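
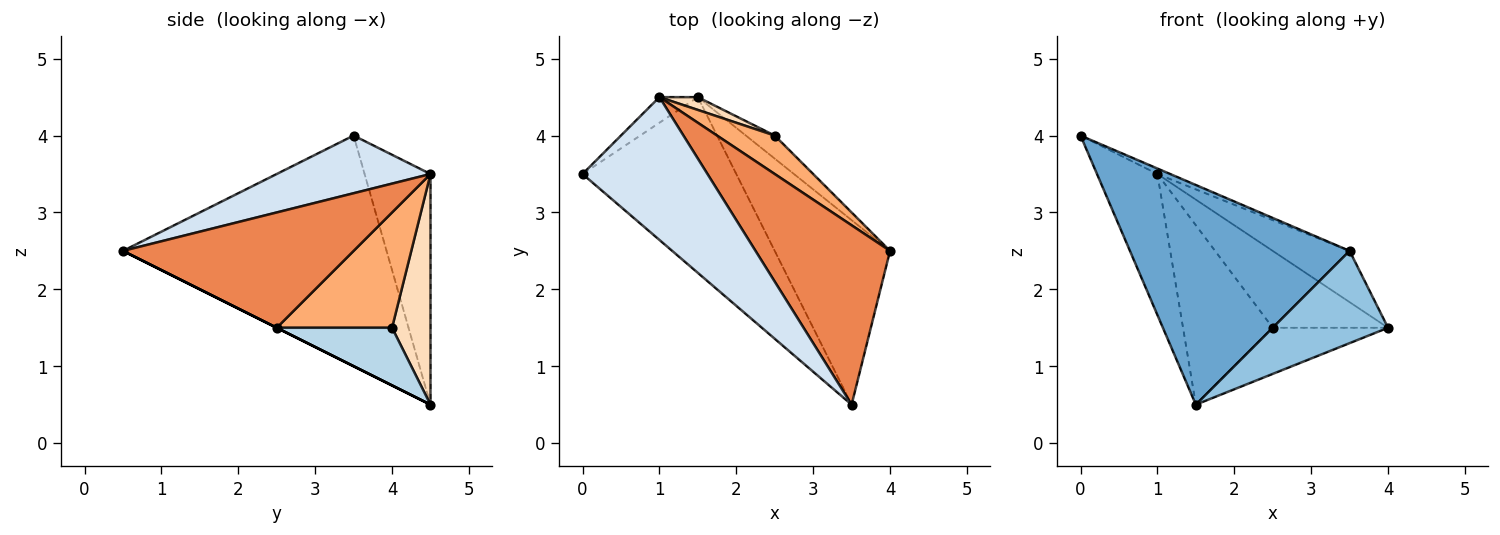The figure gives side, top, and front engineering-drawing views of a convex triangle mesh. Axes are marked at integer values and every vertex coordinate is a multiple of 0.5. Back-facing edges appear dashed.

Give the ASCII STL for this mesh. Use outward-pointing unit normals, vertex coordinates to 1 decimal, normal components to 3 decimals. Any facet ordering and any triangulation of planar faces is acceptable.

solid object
 facet normal -0.684 -0.570 -0.456
  outer loop
   vertex 1.5 4.5 0.5
   vertex 3.5 0.5 2.5
   vertex 0.0 3.5 4.0
  endloop
 endfacet
 facet normal 0.000 -0.447 -0.894
  outer loop
   vertex 1.5 4.5 0.5
   vertex 4.0 2.5 1.5
   vertex 3.5 0.5 2.5
  endloop
 endfacet
 facet normal 0.667 0.667 -0.333
  outer loop
   vertex 2.5 4.0 1.5
   vertex 4.0 2.5 1.5
   vertex 1.5 4.5 0.5
  endloop
 endfacet
 facet normal 0.419 0.035 0.907
  outer loop
   vertex 1.0 4.5 3.5
   vertex 0.0 3.5 4.0
   vertex 3.5 0.5 2.5
  endloop
 endfacet
 facet normal 0.636 0.212 0.742
  outer loop
   vertex 1.0 4.5 3.5
   vertex 3.5 0.5 2.5
   vertex 4.0 2.5 1.5
  endloop
 endfacet
 facet normal 0.667 0.667 0.333
  outer loop
   vertex 1.0 4.5 3.5
   vertex 4.0 2.5 1.5
   vertex 2.5 4.0 1.5
  endloop
 endfacet
 facet normal -0.732 0.671 -0.122
  outer loop
   vertex 1.0 4.5 3.5
   vertex 1.5 4.5 0.5
   vertex 0.0 3.5 4.0
  endloop
 endfacet
 facet normal 0.393 0.917 0.066
  outer loop
   vertex 1.0 4.5 3.5
   vertex 2.5 4.0 1.5
   vertex 1.5 4.5 0.5
  endloop
 endfacet
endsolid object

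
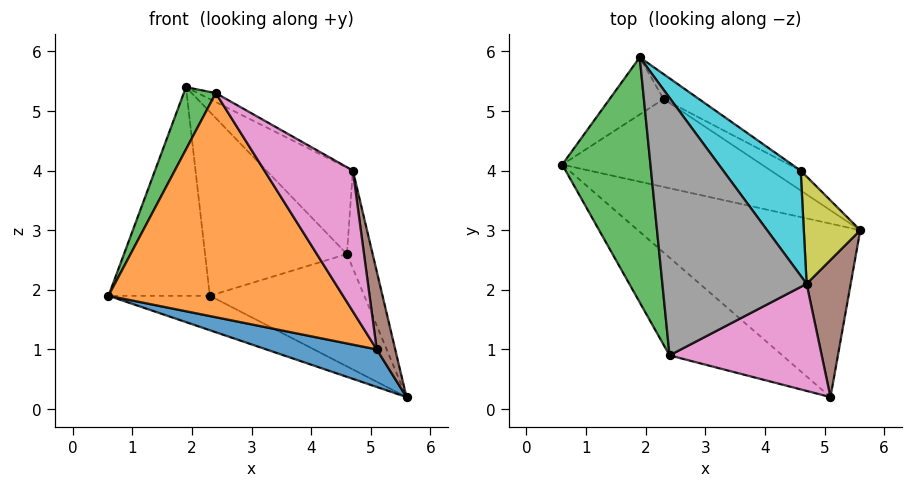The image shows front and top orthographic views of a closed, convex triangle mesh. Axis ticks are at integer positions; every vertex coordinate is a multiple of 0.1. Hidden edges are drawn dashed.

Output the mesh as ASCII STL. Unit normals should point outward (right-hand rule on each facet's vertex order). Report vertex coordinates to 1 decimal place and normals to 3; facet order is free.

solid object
 facet normal -0.354 -0.198 -0.914
  outer loop
   vertex 5.1 0.2 1.0
   vertex 0.6 4.1 1.9
   vertex 5.6 3.0 0.2
  endloop
 endfacet
 facet normal -0.658 -0.690 -0.301
  outer loop
   vertex 2.4 0.9 5.3
   vertex 0.6 4.1 1.9
   vertex 5.1 0.2 1.0
  endloop
 endfacet
 facet normal -0.915 -0.099 0.391
  outer loop
   vertex 2.4 0.9 5.3
   vertex 1.9 5.9 5.4
   vertex 0.6 4.1 1.9
  endloop
 endfacet
 facet normal -0.230 0.355 -0.906
  outer loop
   vertex 2.3 5.2 1.9
   vertex 5.6 3.0 0.2
   vertex 0.6 4.1 1.9
  endloop
 endfacet
 facet normal -0.529 0.818 -0.224
  outer loop
   vertex 2.3 5.2 1.9
   vertex 0.6 4.1 1.9
   vertex 1.9 5.9 5.4
  endloop
 endfacet
 facet normal 0.972 -0.116 0.203
  outer loop
   vertex 4.7 2.1 4.0
   vertex 5.1 0.2 1.0
   vertex 5.6 3.0 0.2
  endloop
 endfacet
 facet normal 0.604 -0.635 0.482
  outer loop
   vertex 4.7 2.1 4.0
   vertex 2.4 0.9 5.3
   vertex 5.1 0.2 1.0
  endloop
 endfacet
 facet normal 0.480 0.030 0.877
  outer loop
   vertex 4.7 2.1 4.0
   vertex 1.9 5.9 5.4
   vertex 2.4 0.9 5.3
  endloop
 endfacet
 facet normal 0.926 0.255 0.280
  outer loop
   vertex 4.6 4.0 2.6
   vertex 4.7 2.1 4.0
   vertex 5.6 3.0 0.2
  endloop
 endfacet
 facet normal 0.780 0.397 0.483
  outer loop
   vertex 4.6 4.0 2.6
   vertex 1.9 5.9 5.4
   vertex 4.7 2.1 4.0
  endloop
 endfacet
 facet normal 0.493 0.857 -0.152
  outer loop
   vertex 4.6 4.0 2.6
   vertex 5.6 3.0 0.2
   vertex 2.3 5.2 1.9
  endloop
 endfacet
 facet normal 0.487 0.865 -0.117
  outer loop
   vertex 4.6 4.0 2.6
   vertex 2.3 5.2 1.9
   vertex 1.9 5.9 5.4
  endloop
 endfacet
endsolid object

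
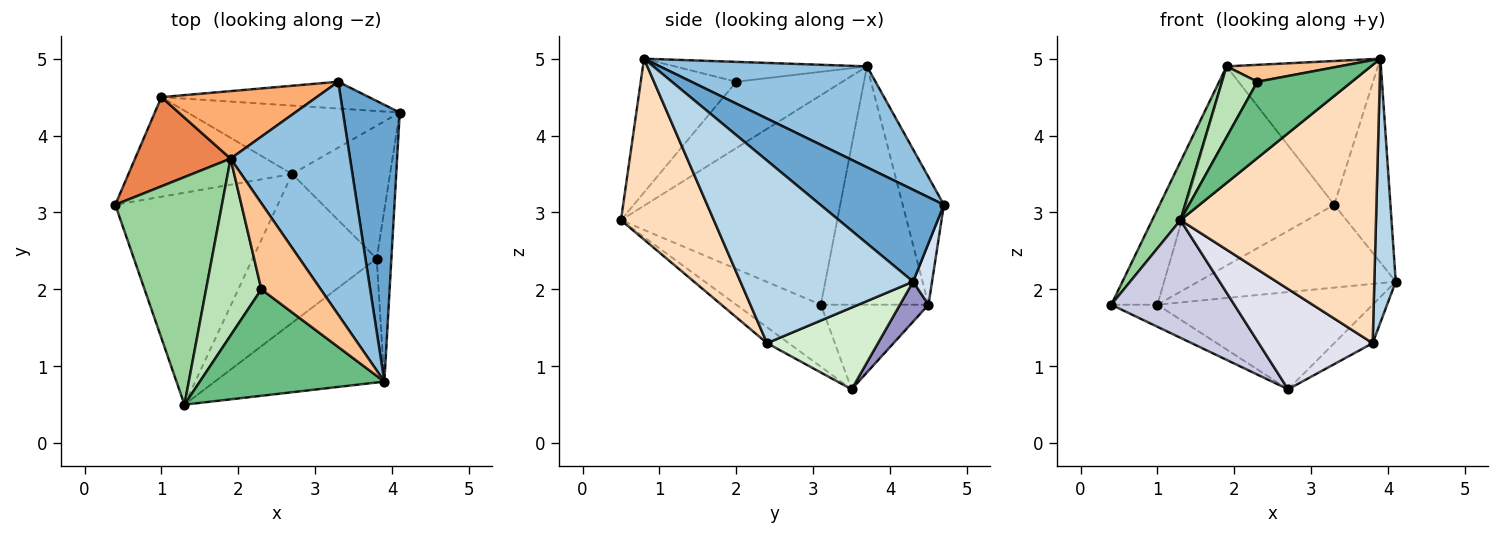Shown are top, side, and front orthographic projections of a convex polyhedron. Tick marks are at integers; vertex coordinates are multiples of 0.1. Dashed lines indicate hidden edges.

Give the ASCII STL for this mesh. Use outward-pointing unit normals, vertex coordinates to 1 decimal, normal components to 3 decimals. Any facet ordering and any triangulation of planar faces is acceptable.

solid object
 facet normal 0.793 0.361 0.490
  outer loop
   vertex 3.3 4.7 3.1
   vertex 3.9 0.8 5.0
   vertex 4.1 4.3 2.1
  endloop
 endfacet
 facet normal 0.584 0.426 0.691
  outer loop
   vertex 1.9 3.7 4.9
   vertex 3.9 0.8 5.0
   vertex 3.3 4.7 3.1
  endloop
 endfacet
 facet normal 0.989 -0.123 -0.080
  outer loop
   vertex 3.8 2.4 1.3
   vertex 4.1 4.3 2.1
   vertex 3.9 0.8 5.0
  endloop
 endfacet
 facet normal 0.091 0.948 -0.306
  outer loop
   vertex 1.0 4.5 1.8
   vertex 3.3 4.7 3.1
   vertex 4.1 4.3 2.1
  endloop
 endfacet
 facet normal -0.862 0.370 0.346
  outer loop
   vertex 1.0 4.5 1.8
   vertex 0.4 3.1 1.8
   vertex 1.9 3.7 4.9
  endloop
 endfacet
 facet normal -0.255 0.916 0.310
  outer loop
   vertex 1.0 4.5 1.8
   vertex 1.9 3.7 4.9
   vertex 3.3 4.7 3.1
  endloop
 endfacet
 facet normal -0.312 -0.183 0.932
  outer loop
   vertex 2.3 2.0 4.7
   vertex 3.9 0.8 5.0
   vertex 1.9 3.7 4.9
  endloop
 endfacet
 facet normal 0.398 -0.838 -0.373
  outer loop
   vertex 1.3 0.5 2.9
   vertex 3.8 2.4 1.3
   vertex 3.9 0.8 5.0
  endloop
 endfacet
 facet normal -0.508 -0.502 0.700
  outer loop
   vertex 1.3 0.5 2.9
   vertex 3.9 0.8 5.0
   vertex 2.3 2.0 4.7
  endloop
 endfacet
 facet normal -0.885 -0.116 0.451
  outer loop
   vertex 1.3 0.5 2.9
   vertex 1.9 3.7 4.9
   vertex 0.4 3.1 1.8
  endloop
 endfacet
 facet normal -0.744 -0.248 0.620
  outer loop
   vertex 1.3 0.5 2.9
   vertex 2.3 2.0 4.7
   vertex 1.9 3.7 4.9
  endloop
 endfacet
 facet normal 0.626 0.217 -0.749
  outer loop
   vertex 2.7 3.5 0.7
   vertex 4.1 4.3 2.1
   vertex 3.8 2.4 1.3
  endloop
 endfacet
 facet normal 0.108 0.813 -0.572
  outer loop
   vertex 2.7 3.5 0.7
   vertex 1.0 4.5 1.8
   vertex 4.1 4.3 2.1
  endloop
 endfacet
 facet normal -0.450 0.193 -0.872
  outer loop
   vertex 2.7 3.5 0.7
   vertex 0.4 3.1 1.8
   vertex 1.0 4.5 1.8
  endloop
 endfacet
 facet normal -0.317 -0.460 -0.829
  outer loop
   vertex 2.7 3.5 0.7
   vertex 1.3 0.5 2.9
   vertex 0.4 3.1 1.8
  endloop
 endfacet
 facet normal -0.106 -0.556 -0.825
  outer loop
   vertex 2.7 3.5 0.7
   vertex 3.8 2.4 1.3
   vertex 1.3 0.5 2.9
  endloop
 endfacet
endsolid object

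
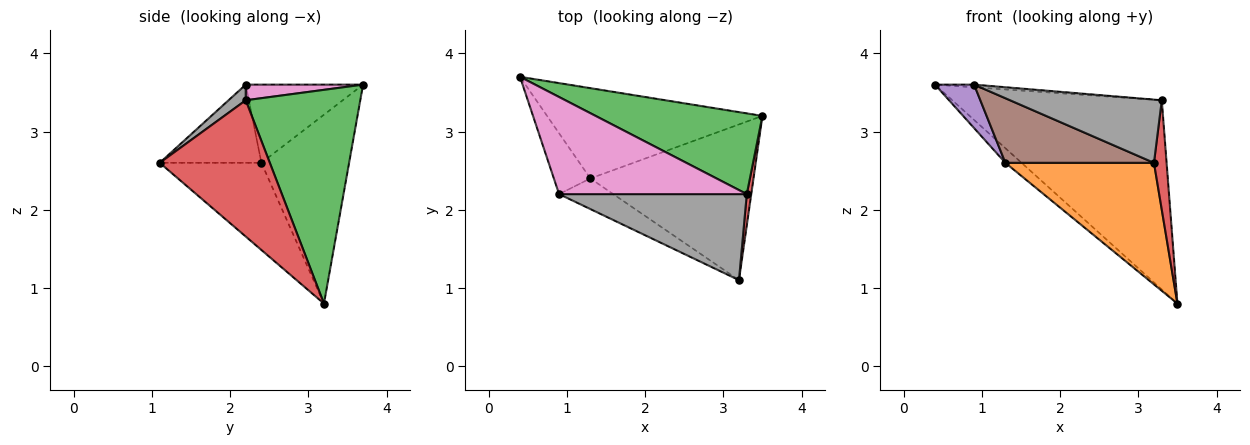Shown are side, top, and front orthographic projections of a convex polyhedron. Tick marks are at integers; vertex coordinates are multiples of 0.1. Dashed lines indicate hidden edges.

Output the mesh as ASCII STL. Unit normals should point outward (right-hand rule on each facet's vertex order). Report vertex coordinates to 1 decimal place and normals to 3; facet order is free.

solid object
 facet normal -0.655 0.121 -0.746
  outer loop
   vertex 1.3 2.4 2.6
   vertex 0.4 3.7 3.6
   vertex 3.5 3.2 0.8
  endloop
 endfacet
 facet normal -0.388 -0.567 -0.726
  outer loop
   vertex 1.3 2.4 2.6
   vertex 3.5 3.2 0.8
   vertex 3.2 1.1 2.6
  endloop
 endfacet
 facet normal 0.449 0.822 0.351
  outer loop
   vertex 3.3 2.2 3.4
   vertex 3.5 3.2 0.8
   vertex 0.4 3.7 3.6
  endloop
 endfacet
 facet normal 0.993 -0.114 0.033
  outer loop
   vertex 3.3 2.2 3.4
   vertex 3.2 1.1 2.6
   vertex 3.5 3.2 0.8
  endloop
 endfacet
 facet normal -0.867 -0.289 -0.405
  outer loop
   vertex 0.9 2.2 3.6
   vertex 0.4 3.7 3.6
   vertex 1.3 2.4 2.6
  endloop
 endfacet
 facet normal -0.526 -0.769 -0.364
  outer loop
   vertex 0.9 2.2 3.6
   vertex 1.3 2.4 2.6
   vertex 3.2 1.1 2.6
  endloop
 endfacet
 facet normal 0.083 0.028 0.996
  outer loop
   vertex 0.9 2.2 3.6
   vertex 3.3 2.2 3.4
   vertex 0.4 3.7 3.6
  endloop
 endfacet
 facet normal 0.067 -0.591 0.804
  outer loop
   vertex 0.9 2.2 3.6
   vertex 3.2 1.1 2.6
   vertex 3.3 2.2 3.4
  endloop
 endfacet
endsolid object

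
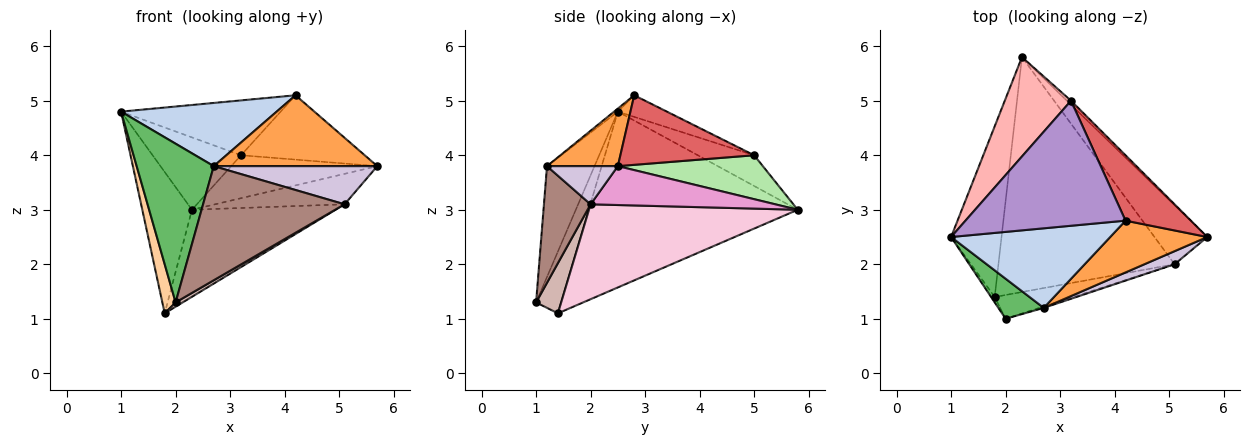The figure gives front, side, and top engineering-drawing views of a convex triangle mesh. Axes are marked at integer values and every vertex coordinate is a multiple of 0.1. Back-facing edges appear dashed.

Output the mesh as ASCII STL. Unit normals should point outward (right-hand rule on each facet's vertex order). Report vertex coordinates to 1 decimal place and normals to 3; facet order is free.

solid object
 facet normal -0.937 0.223 -0.269
  outer loop
   vertex 1.8 1.4 1.1
   vertex 1.0 2.5 4.8
   vertex 2.3 5.8 3.0
  endloop
 endfacet
 facet normal -0.015 -0.622 0.783
  outer loop
   vertex 4.2 2.8 5.1
   vertex 1.0 2.5 4.8
   vertex 2.7 1.2 3.8
  endloop
 endfacet
 facet normal 0.330 -0.762 0.557
  outer loop
   vertex 4.2 2.8 5.1
   vertex 2.7 1.2 3.8
   vertex 5.7 2.5 3.8
  endloop
 endfacet
 facet normal -0.883 -0.467 -0.052
  outer loop
   vertex 2.0 1.0 1.3
   vertex 1.0 2.5 4.8
   vertex 1.8 1.4 1.1
  endloop
 endfacet
 facet normal -0.513 -0.832 0.210
  outer loop
   vertex 2.0 1.0 1.3
   vertex 2.7 1.2 3.8
   vertex 1.0 2.5 4.8
  endloop
 endfacet
 facet normal 0.703 0.708 -0.066
  outer loop
   vertex 3.2 5.0 4.0
   vertex 5.7 2.5 3.8
   vertex 2.3 5.8 3.0
  endloop
 endfacet
 facet normal 0.604 0.559 0.568
  outer loop
   vertex 3.2 5.0 4.0
   vertex 4.2 2.8 5.1
   vertex 5.7 2.5 3.8
  endloop
 endfacet
 facet normal -0.351 0.551 0.757
  outer loop
   vertex 3.2 5.0 4.0
   vertex 2.3 5.8 3.0
   vertex 1.0 2.5 4.8
  endloop
 endfacet
 facet normal -0.123 0.399 0.909
  outer loop
   vertex 3.2 5.0 4.0
   vertex 1.0 2.5 4.8
   vertex 4.2 2.8 5.1
  endloop
 endfacet
 facet normal 0.379 -0.875 0.300
  outer loop
   vertex 5.1 2.0 3.1
   vertex 5.7 2.5 3.8
   vertex 2.7 1.2 3.8
  endloop
 endfacet
 facet normal 0.313 -0.950 -0.012
  outer loop
   vertex 5.1 2.0 3.1
   vertex 2.7 1.2 3.8
   vertex 2.0 1.0 1.3
  endloop
 endfacet
 facet normal 0.532 -0.150 -0.833
  outer loop
   vertex 5.1 2.0 3.1
   vertex 2.0 1.0 1.3
   vertex 1.8 1.4 1.1
  endloop
 endfacet
 facet normal 0.548 0.384 -0.744
  outer loop
   vertex 5.1 2.0 3.1
   vertex 2.3 5.8 3.0
   vertex 5.7 2.5 3.8
  endloop
 endfacet
 facet normal 0.451 0.310 -0.837
  outer loop
   vertex 5.1 2.0 3.1
   vertex 1.8 1.4 1.1
   vertex 2.3 5.8 3.0
  endloop
 endfacet
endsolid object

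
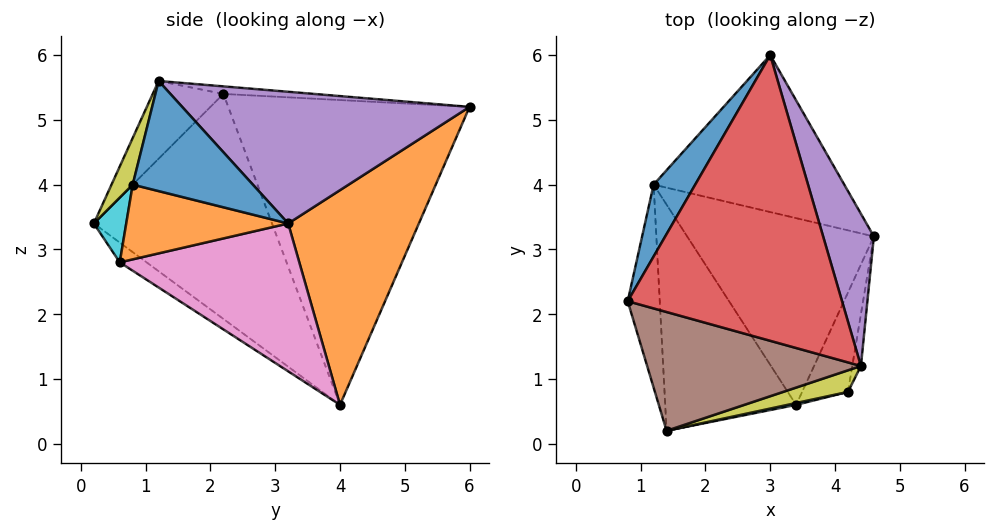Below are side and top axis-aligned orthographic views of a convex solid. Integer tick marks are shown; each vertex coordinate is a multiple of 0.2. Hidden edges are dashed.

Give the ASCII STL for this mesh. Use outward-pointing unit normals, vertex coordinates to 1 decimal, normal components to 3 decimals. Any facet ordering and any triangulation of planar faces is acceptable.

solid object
 facet normal -0.857 0.502 0.117
  outer loop
   vertex 1.2 4.0 0.6
   vertex 0.8 2.2 5.4
   vertex 3.0 6.0 5.2
  endloop
 endfacet
 facet normal 0.569 0.649 -0.505
  outer loop
   vertex 1.2 4.0 0.6
   vertex 3.0 6.0 5.2
   vertex 4.6 3.2 3.4
  endloop
 endfacet
 facet normal -0.978 -0.154 -0.139
  outer loop
   vertex 1.4 0.2 3.4
   vertex 0.8 2.2 5.4
   vertex 1.2 4.0 0.6
  endloop
 endfacet
 facet normal -0.035 0.073 0.997
  outer loop
   vertex 4.4 1.2 5.6
   vertex 3.0 6.0 5.2
   vertex 0.8 2.2 5.4
  endloop
 endfacet
 facet normal 0.893 0.289 0.344
  outer loop
   vertex 4.4 1.2 5.6
   vertex 4.6 3.2 3.4
   vertex 3.0 6.0 5.2
  endloop
 endfacet
 facet normal -0.237 -0.722 0.651
  outer loop
   vertex 4.4 1.2 5.6
   vertex 0.8 2.2 5.4
   vertex 1.4 0.2 3.4
  endloop
 endfacet
 facet normal 0.617 -0.105 -0.780
  outer loop
   vertex 3.4 0.6 2.8
   vertex 1.2 4.0 0.6
   vertex 4.6 3.2 3.4
  endloop
 endfacet
 facet normal -0.120 -0.593 -0.796
  outer loop
   vertex 3.4 0.6 2.8
   vertex 1.4 0.2 3.4
   vertex 1.2 4.0 0.6
  endloop
 endfacet
 facet normal 0.159 -0.962 0.221
  outer loop
   vertex 4.2 0.8 4.0
   vertex 4.4 1.2 5.6
   vertex 1.4 0.2 3.4
  endloop
 endfacet
 facet normal 0.204 -0.979 0.027
  outer loop
   vertex 4.2 0.8 4.0
   vertex 1.4 0.2 3.4
   vertex 3.4 0.6 2.8
  endloop
 endfacet
 facet normal 0.980 -0.183 -0.077
  outer loop
   vertex 4.2 0.8 4.0
   vertex 4.6 3.2 3.4
   vertex 4.4 1.2 5.6
  endloop
 endfacet
 facet normal 0.822 -0.263 -0.504
  outer loop
   vertex 4.2 0.8 4.0
   vertex 3.4 0.6 2.8
   vertex 4.6 3.2 3.4
  endloop
 endfacet
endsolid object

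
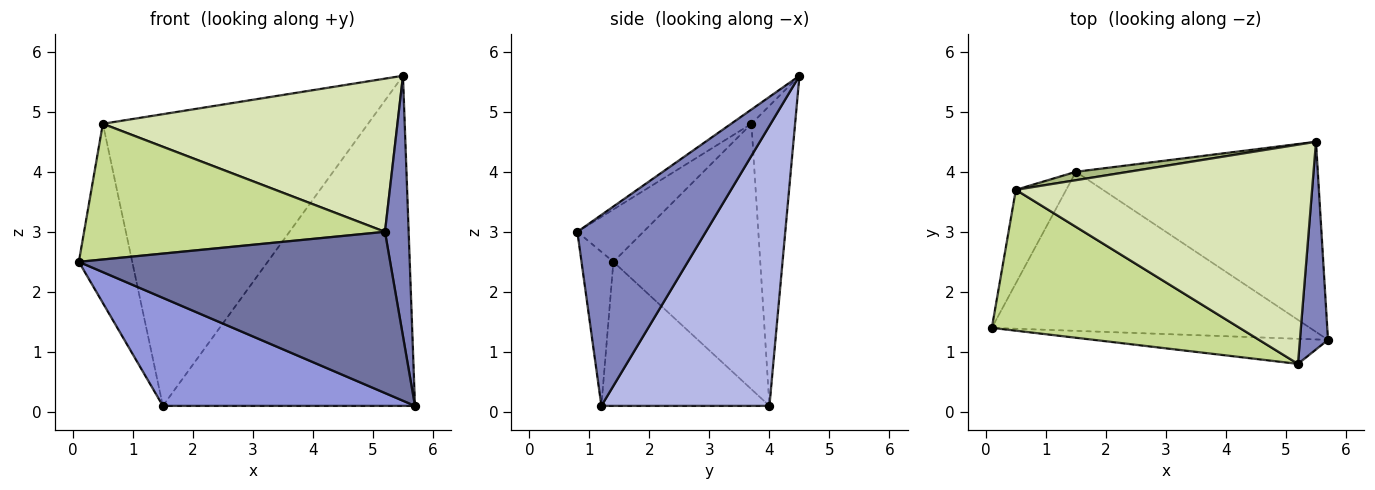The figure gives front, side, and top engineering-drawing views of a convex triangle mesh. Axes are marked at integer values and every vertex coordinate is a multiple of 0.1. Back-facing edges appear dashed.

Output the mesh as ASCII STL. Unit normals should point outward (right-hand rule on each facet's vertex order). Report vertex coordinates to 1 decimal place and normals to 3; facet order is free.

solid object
 facet normal -0.101 -0.983 -0.153
  outer loop
   vertex 5.2 0.8 3.0
   vertex 0.1 1.4 2.5
   vertex 5.7 1.2 0.1
  endloop
 endfacet
 facet normal 0.973 -0.179 0.143
  outer loop
   vertex 5.2 0.8 3.0
   vertex 5.7 1.2 0.1
   vertex 5.5 4.5 5.6
  endloop
 endfacet
 facet normal -0.351 -0.526 -0.775
  outer loop
   vertex 1.5 4.0 0.1
   vertex 5.7 1.2 0.1
   vertex 0.1 1.4 2.5
  endloop
 endfacet
 facet normal 0.500 0.750 -0.432
  outer loop
   vertex 1.5 4.0 0.1
   vertex 5.5 4.5 5.6
   vertex 5.7 1.2 0.1
  endloop
 endfacet
 facet normal -0.925 0.336 -0.175
  outer loop
   vertex 0.5 3.7 4.8
   vertex 1.5 4.0 0.1
   vertex 0.1 1.4 2.5
  endloop
 endfacet
 facet normal -0.162 0.986 0.028
  outer loop
   vertex 0.5 3.7 4.8
   vertex 5.5 4.5 5.6
   vertex 1.5 4.0 0.1
  endloop
 endfacet
 facet normal -0.150 -0.686 0.712
  outer loop
   vertex 0.5 3.7 4.8
   vertex 0.1 1.4 2.5
   vertex 5.2 0.8 3.0
  endloop
 endfacet
 facet normal -0.039 -0.572 0.819
  outer loop
   vertex 0.5 3.7 4.8
   vertex 5.2 0.8 3.0
   vertex 5.5 4.5 5.6
  endloop
 endfacet
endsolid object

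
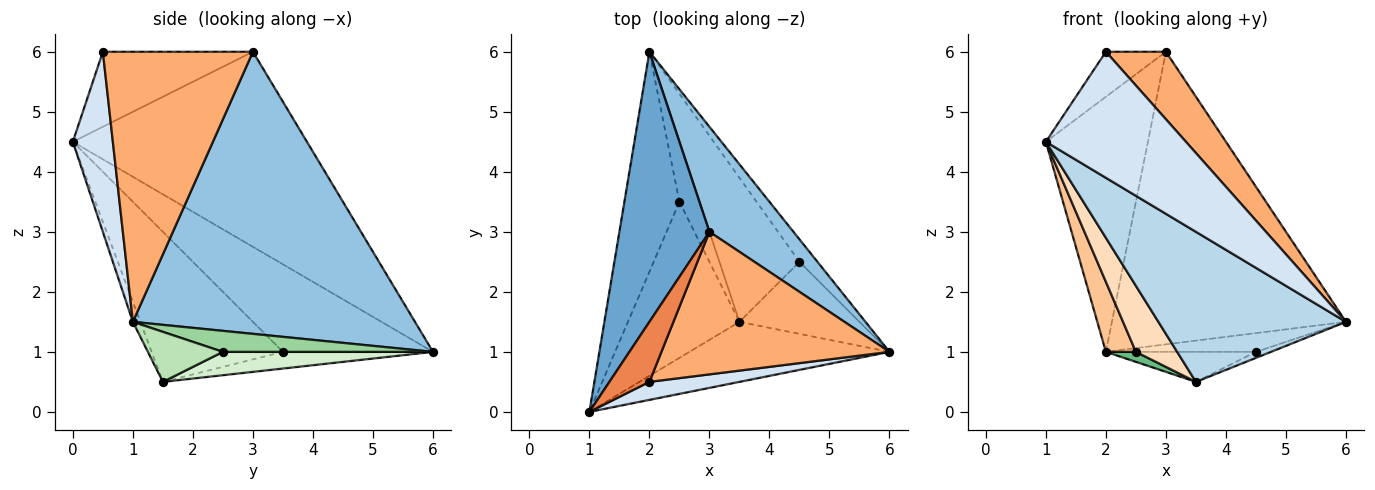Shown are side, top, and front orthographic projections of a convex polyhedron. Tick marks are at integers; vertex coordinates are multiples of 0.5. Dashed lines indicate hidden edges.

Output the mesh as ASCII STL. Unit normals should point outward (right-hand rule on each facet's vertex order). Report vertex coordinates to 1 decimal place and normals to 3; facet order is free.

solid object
 facet normal -0.844 0.368 0.390
  outer loop
   vertex 3.0 3.0 6.0
   vertex 2.0 6.0 1.0
   vertex 1.0 0.0 4.5
  endloop
 endfacet
 facet normal 0.750 0.622 0.223
  outer loop
   vertex 3.0 3.0 6.0
   vertex 6.0 1.0 1.5
   vertex 2.0 6.0 1.0
  endloop
 endfacet
 facet normal -0.037 -0.928 -0.371
  outer loop
   vertex 3.5 1.5 0.5
   vertex 6.0 1.0 1.5
   vertex 1.0 0.0 4.5
  endloop
 endfacet
 facet normal 0.272 -0.953 0.136
  outer loop
   vertex 2.0 0.5 6.0
   vertex 1.0 0.0 4.5
   vertex 6.0 1.0 1.5
  endloop
 endfacet
 facet normal -0.832 0.333 0.444
  outer loop
   vertex 2.0 0.5 6.0
   vertex 3.0 3.0 6.0
   vertex 1.0 0.0 4.5
  endloop
 endfacet
 facet normal 0.731 -0.292 0.617
  outer loop
   vertex 2.0 0.5 6.0
   vertex 6.0 1.0 1.5
   vertex 3.0 3.0 6.0
  endloop
 endfacet
 facet normal -0.835 -0.167 -0.525
  outer loop
   vertex 2.5 3.5 1.0
   vertex 1.0 0.0 4.5
   vertex 2.0 6.0 1.0
  endloop
 endfacet
 facet normal -0.778 -0.245 -0.578
  outer loop
   vertex 2.5 3.5 1.0
   vertex 3.5 1.5 0.5
   vertex 1.0 0.0 4.5
  endloop
 endfacet
 facet normal -0.635 -0.127 -0.762
  outer loop
   vertex 2.5 3.5 1.0
   vertex 2.0 6.0 1.0
   vertex 3.5 1.5 0.5
  endloop
 endfacet
 facet normal 0.667 0.477 -0.572
  outer loop
   vertex 4.5 2.5 1.0
   vertex 2.0 6.0 1.0
   vertex 6.0 1.0 1.5
  endloop
 endfacet
 facet normal 0.383 0.077 -0.920
  outer loop
   vertex 4.5 2.5 1.0
   vertex 6.0 1.0 1.5
   vertex 3.5 1.5 0.5
  endloop
 endfacet
 facet normal 0.275 0.196 -0.941
  outer loop
   vertex 4.5 2.5 1.0
   vertex 3.5 1.5 0.5
   vertex 2.0 6.0 1.0
  endloop
 endfacet
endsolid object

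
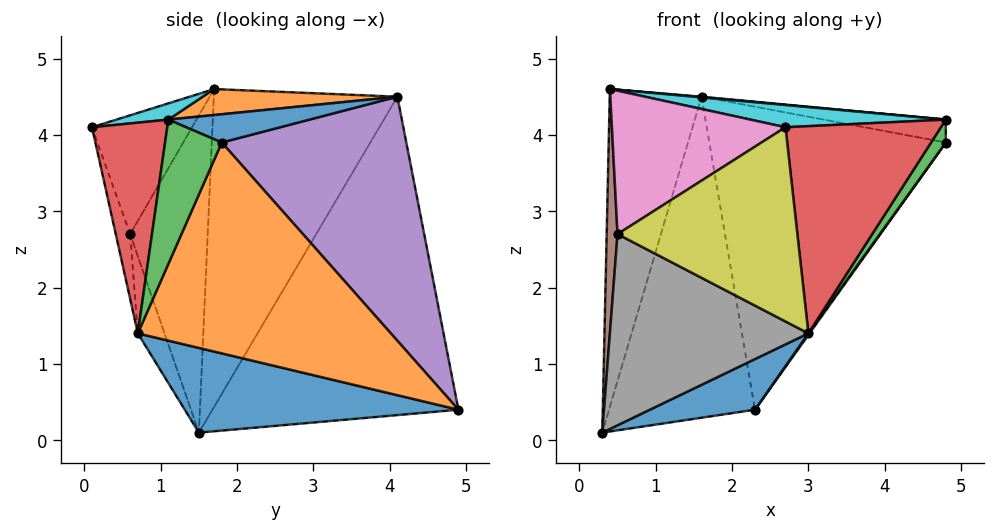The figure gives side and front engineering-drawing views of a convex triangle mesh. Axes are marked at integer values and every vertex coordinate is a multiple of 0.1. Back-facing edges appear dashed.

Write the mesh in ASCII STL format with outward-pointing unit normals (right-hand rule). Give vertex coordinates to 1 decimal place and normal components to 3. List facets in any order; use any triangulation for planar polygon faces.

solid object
 facet normal 0.392 -0.151 -0.907
  outer loop
   vertex 3.0 0.7 1.4
   vertex 0.3 1.5 0.1
   vertex 2.3 4.9 0.4
  endloop
 endfacet
 facet normal 0.812 -0.004 -0.583
  outer loop
   vertex 3.0 0.7 1.4
   vertex 2.3 4.9 0.4
   vertex 4.8 1.8 3.9
  endloop
 endfacet
 facet normal -0.859 0.510 -0.047
  outer loop
   vertex 1.6 4.1 4.5
   vertex 2.3 4.9 0.4
   vertex 0.3 1.5 0.1
  endloop
 endfacet
 facet normal -0.894 0.447 0.000
  outer loop
   vertex 1.6 4.1 4.5
   vertex 0.3 1.5 0.1
   vertex 0.4 1.7 4.6
  endloop
 endfacet
 facet normal 0.596 0.763 0.251
  outer loop
   vertex 1.6 4.1 4.5
   vertex 4.8 1.8 3.9
   vertex 2.3 4.9 0.4
  endloop
 endfacet
 facet normal -0.990 -0.139 0.028
  outer loop
   vertex 0.5 0.6 2.7
   vertex 0.4 1.7 4.6
   vertex 0.3 1.5 0.1
  endloop
 endfacet
 facet normal -0.451 -0.782 0.429
  outer loop
   vertex 0.5 0.6 2.7
   vertex 2.7 0.1 4.1
   vertex 0.4 1.7 4.6
  endloop
 endfacet
 facet normal -0.127 -0.940 -0.316
  outer loop
   vertex 0.5 0.6 2.7
   vertex 0.3 1.5 0.1
   vertex 3.0 0.7 1.4
  endloop
 endfacet
 facet normal -0.078 -0.971 -0.225
  outer loop
   vertex 0.5 0.6 2.7
   vertex 3.0 0.7 1.4
   vertex 2.7 0.1 4.1
  endloop
 endfacet
 facet normal 0.058 -0.220 0.974
  outer loop
   vertex 4.8 1.1 4.2
   vertex 0.4 1.7 4.6
   vertex 2.7 0.1 4.1
  endloop
 endfacet
 facet normal 0.414 0.358 0.836
  outer loop
   vertex 4.8 1.1 4.2
   vertex 4.8 1.8 3.9
   vertex 1.6 4.1 4.5
  endloop
 endfacet
 facet normal 0.090 -0.004 0.996
  outer loop
   vertex 4.8 1.1 4.2
   vertex 1.6 4.1 4.5
   vertex 0.4 1.7 4.6
  endloop
 endfacet
 facet normal 0.835 -0.217 -0.506
  outer loop
   vertex 4.8 1.1 4.2
   vertex 3.0 0.7 1.4
   vertex 4.8 1.8 3.9
  endloop
 endfacet
 facet normal 0.431 -0.890 -0.150
  outer loop
   vertex 4.8 1.1 4.2
   vertex 2.7 0.1 4.1
   vertex 3.0 0.7 1.4
  endloop
 endfacet
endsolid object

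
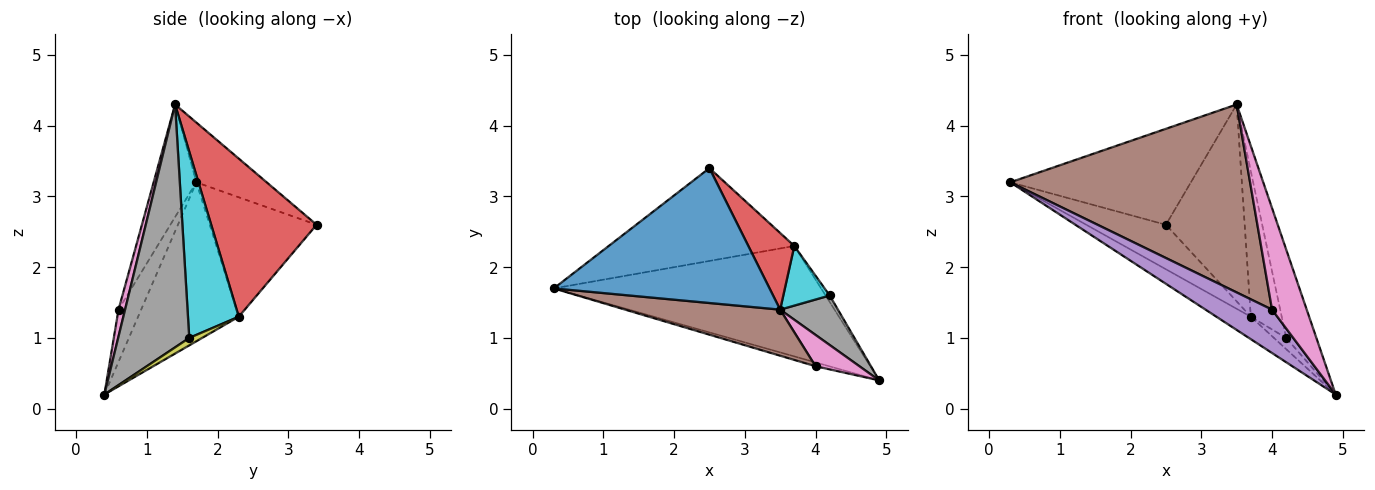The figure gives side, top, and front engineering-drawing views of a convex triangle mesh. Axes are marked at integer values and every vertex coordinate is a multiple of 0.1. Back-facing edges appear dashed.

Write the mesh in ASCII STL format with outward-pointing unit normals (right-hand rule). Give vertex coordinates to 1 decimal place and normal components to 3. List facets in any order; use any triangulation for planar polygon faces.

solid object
 facet normal -0.220 0.565 0.795
  outer loop
   vertex 3.5 1.4 4.3
   vertex 2.5 3.4 2.6
   vertex 0.3 1.7 3.2
  endloop
 endfacet
 facet normal -0.504 0.172 -0.847
  outer loop
   vertex 3.7 2.3 1.3
   vertex 4.9 0.4 0.2
   vertex 0.3 1.7 3.2
  endloop
 endfacet
 facet normal -0.502 0.374 -0.780
  outer loop
   vertex 3.7 2.3 1.3
   vertex 0.3 1.7 3.2
   vertex 2.5 3.4 2.6
  endloop
 endfacet
 facet normal 0.780 0.583 0.227
  outer loop
   vertex 3.7 2.3 1.3
   vertex 2.5 3.4 2.6
   vertex 3.5 1.4 4.3
  endloop
 endfacet
 facet normal -0.321 -0.943 -0.084
  outer loop
   vertex 4.0 0.6 1.4
   vertex 0.3 1.7 3.2
   vertex 4.9 0.4 0.2
  endloop
 endfacet
 facet normal -0.170 -0.957 0.235
  outer loop
   vertex 4.0 0.6 1.4
   vertex 3.5 1.4 4.3
   vertex 0.3 1.7 3.2
  endloop
 endfacet
 facet normal 0.178 -0.940 0.290
  outer loop
   vertex 4.0 0.6 1.4
   vertex 4.9 0.4 0.2
   vertex 3.5 1.4 4.3
  endloop
 endfacet
 facet normal 0.899 0.382 0.214
  outer loop
   vertex 4.2 1.6 1.0
   vertex 3.5 1.4 4.3
   vertex 4.9 0.4 0.2
  endloop
 endfacet
 facet normal 0.673 0.640 -0.370
  outer loop
   vertex 4.2 1.6 1.0
   vertex 4.9 0.4 0.2
   vertex 3.7 2.3 1.3
  endloop
 endfacet
 facet normal 0.836 0.508 0.208
  outer loop
   vertex 4.2 1.6 1.0
   vertex 3.7 2.3 1.3
   vertex 3.5 1.4 4.3
  endloop
 endfacet
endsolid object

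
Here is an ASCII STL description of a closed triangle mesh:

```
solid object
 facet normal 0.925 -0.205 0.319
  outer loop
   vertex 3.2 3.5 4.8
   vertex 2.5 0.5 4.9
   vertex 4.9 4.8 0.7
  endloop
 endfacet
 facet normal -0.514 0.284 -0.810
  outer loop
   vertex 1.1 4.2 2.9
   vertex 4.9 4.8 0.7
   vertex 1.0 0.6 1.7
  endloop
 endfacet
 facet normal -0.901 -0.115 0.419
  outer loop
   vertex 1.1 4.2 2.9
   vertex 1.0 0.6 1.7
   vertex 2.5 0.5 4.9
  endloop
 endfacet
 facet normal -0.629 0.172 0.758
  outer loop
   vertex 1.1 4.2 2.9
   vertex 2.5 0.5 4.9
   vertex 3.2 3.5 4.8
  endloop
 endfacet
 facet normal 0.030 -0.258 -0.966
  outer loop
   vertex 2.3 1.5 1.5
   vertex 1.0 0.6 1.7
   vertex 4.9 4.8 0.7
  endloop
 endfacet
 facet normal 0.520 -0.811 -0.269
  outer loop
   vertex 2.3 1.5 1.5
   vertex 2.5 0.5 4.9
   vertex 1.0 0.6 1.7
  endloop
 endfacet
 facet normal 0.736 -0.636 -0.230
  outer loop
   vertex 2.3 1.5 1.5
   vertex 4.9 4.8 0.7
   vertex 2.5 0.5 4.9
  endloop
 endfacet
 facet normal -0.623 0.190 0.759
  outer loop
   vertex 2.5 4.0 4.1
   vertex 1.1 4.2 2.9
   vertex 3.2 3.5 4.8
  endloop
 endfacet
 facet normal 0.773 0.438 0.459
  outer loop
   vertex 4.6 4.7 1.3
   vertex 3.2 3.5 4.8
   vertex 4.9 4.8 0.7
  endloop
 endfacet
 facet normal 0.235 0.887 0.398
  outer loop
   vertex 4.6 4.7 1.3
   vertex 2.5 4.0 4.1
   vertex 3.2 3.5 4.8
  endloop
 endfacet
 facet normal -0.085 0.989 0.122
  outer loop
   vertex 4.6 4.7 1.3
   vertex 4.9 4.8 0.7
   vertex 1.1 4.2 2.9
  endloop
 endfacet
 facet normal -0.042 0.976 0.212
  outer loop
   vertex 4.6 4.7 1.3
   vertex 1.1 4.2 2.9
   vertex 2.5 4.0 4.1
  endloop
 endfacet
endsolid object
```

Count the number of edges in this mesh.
18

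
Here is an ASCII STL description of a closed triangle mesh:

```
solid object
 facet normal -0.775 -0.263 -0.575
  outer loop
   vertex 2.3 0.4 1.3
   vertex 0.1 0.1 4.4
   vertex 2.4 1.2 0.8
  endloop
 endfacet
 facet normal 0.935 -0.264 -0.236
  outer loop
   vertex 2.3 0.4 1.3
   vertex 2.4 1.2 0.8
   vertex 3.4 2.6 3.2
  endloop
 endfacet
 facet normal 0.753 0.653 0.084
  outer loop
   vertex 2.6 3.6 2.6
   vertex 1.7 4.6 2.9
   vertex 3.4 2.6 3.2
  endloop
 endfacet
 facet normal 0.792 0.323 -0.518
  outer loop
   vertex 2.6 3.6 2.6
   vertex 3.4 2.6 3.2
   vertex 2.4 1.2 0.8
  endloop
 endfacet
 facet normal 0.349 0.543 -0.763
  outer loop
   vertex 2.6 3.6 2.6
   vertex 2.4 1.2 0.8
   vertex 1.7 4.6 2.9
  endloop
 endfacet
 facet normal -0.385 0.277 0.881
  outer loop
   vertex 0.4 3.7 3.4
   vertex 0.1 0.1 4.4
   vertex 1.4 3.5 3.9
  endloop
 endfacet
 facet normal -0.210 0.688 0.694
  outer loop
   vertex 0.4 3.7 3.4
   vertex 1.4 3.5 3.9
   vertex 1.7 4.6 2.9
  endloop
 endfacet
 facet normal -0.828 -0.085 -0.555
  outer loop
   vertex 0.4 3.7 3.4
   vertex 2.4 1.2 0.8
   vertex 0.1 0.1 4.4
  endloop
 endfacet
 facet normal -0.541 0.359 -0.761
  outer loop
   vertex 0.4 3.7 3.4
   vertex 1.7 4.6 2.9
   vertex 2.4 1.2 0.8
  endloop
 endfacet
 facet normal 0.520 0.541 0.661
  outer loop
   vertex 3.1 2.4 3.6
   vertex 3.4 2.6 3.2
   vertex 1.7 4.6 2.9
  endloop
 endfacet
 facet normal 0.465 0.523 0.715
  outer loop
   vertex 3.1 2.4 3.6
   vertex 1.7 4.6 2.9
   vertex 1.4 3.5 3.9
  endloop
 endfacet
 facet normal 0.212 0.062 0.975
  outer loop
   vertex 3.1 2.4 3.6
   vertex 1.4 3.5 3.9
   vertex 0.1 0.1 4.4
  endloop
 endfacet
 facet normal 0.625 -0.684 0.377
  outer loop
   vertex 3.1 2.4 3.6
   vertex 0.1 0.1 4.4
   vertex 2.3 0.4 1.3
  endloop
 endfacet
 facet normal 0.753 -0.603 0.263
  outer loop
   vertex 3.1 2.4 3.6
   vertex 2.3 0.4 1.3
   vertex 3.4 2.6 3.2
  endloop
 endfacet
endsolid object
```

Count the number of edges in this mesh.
21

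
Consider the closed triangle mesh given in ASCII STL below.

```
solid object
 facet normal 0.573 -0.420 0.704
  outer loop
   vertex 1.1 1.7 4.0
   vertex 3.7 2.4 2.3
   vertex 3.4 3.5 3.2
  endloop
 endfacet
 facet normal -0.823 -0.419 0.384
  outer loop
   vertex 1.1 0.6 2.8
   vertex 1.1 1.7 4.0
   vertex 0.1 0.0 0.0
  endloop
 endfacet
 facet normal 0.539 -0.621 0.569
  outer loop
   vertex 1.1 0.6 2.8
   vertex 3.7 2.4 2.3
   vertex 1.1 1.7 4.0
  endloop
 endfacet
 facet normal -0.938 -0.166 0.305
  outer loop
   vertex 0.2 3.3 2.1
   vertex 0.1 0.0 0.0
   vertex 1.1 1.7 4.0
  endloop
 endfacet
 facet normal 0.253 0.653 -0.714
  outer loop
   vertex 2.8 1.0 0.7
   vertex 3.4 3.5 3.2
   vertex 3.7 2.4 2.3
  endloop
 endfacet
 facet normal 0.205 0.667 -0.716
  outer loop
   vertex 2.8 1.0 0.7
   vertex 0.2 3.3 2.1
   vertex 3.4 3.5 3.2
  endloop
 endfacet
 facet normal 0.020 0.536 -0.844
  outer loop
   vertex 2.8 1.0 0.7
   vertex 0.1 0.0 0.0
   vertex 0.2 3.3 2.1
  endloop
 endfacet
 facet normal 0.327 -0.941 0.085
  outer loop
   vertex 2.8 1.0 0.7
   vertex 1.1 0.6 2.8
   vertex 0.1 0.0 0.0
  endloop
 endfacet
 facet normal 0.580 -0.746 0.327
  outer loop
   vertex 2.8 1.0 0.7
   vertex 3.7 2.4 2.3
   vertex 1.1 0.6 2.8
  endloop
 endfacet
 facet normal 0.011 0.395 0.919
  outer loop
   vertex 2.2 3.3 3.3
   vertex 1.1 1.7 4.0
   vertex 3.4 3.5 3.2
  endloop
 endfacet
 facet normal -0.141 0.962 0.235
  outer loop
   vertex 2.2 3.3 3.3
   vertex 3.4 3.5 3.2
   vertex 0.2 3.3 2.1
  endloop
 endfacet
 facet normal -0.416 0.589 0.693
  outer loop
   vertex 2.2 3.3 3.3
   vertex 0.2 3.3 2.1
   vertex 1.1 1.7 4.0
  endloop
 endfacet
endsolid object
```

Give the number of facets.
12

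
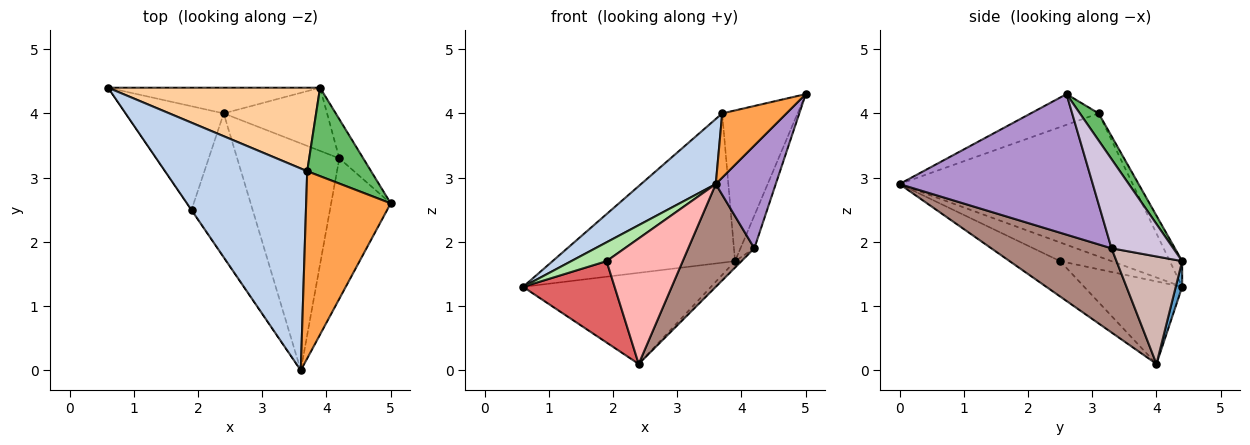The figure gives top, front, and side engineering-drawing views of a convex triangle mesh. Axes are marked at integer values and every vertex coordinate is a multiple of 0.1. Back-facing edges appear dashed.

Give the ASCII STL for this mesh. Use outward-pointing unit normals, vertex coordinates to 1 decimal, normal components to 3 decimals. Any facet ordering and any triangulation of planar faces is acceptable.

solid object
 facet normal 0.033 0.962 -0.271
  outer loop
   vertex 3.9 4.4 1.7
   vertex 2.4 4.0 0.1
   vertex 0.6 4.4 1.3
  endloop
 endfacet
 facet normal -0.692 -0.222 0.687
  outer loop
   vertex 3.7 3.1 4.0
   vertex 0.6 4.4 1.3
   vertex 3.6 0.0 2.9
  endloop
 endfacet
 facet normal -0.325 -0.307 0.895
  outer loop
   vertex 3.7 3.1 4.0
   vertex 3.6 0.0 2.9
   vertex 5.0 2.6 4.3
  endloop
 endfacet
 facet normal -0.059 0.871 0.487
  outer loop
   vertex 3.7 3.1 4.0
   vertex 3.9 4.4 1.7
   vertex 0.6 4.4 1.3
  endloop
 endfacet
 facet normal 0.210 0.843 0.495
  outer loop
   vertex 3.7 3.1 4.0
   vertex 5.0 2.6 4.3
   vertex 3.9 4.4 1.7
  endloop
 endfacet
 facet normal -0.824 -0.566 -0.013
  outer loop
   vertex 1.9 2.5 1.7
   vertex 3.6 0.0 2.9
   vertex 0.6 4.4 1.3
  endloop
 endfacet
 facet normal -0.552 -0.515 -0.656
  outer loop
   vertex 1.9 2.5 1.7
   vertex 0.6 4.4 1.3
   vertex 2.4 4.0 0.1
  endloop
 endfacet
 facet normal -0.400 -0.603 -0.690
  outer loop
   vertex 1.9 2.5 1.7
   vertex 2.4 4.0 0.1
   vertex 3.6 0.0 2.9
  endloop
 endfacet
 facet normal 0.885 -0.275 -0.375
  outer loop
   vertex 4.2 3.3 1.9
   vertex 5.0 2.6 4.3
   vertex 3.6 0.0 2.9
  endloop
 endfacet
 facet normal 0.944 0.211 -0.253
  outer loop
   vertex 4.2 3.3 1.9
   vertex 3.9 4.4 1.7
   vertex 5.0 2.6 4.3
  endloop
 endfacet
 facet normal 0.600 -0.330 -0.729
  outer loop
   vertex 4.2 3.3 1.9
   vertex 3.6 0.0 2.9
   vertex 2.4 4.0 0.1
  endloop
 endfacet
 facet normal 0.719 0.070 -0.692
  outer loop
   vertex 4.2 3.3 1.9
   vertex 2.4 4.0 0.1
   vertex 3.9 4.4 1.7
  endloop
 endfacet
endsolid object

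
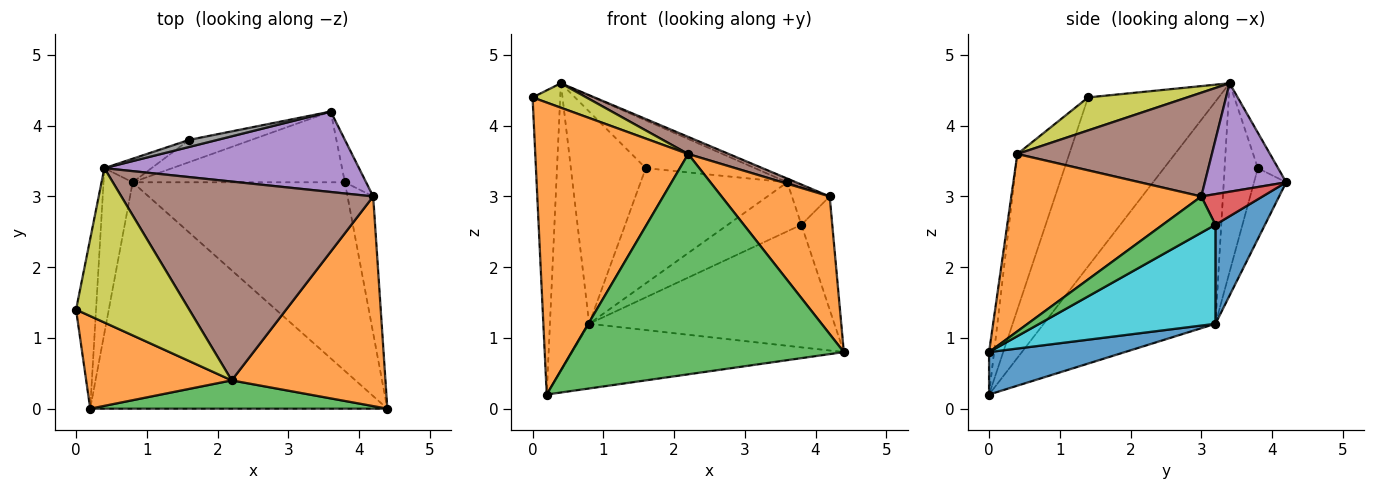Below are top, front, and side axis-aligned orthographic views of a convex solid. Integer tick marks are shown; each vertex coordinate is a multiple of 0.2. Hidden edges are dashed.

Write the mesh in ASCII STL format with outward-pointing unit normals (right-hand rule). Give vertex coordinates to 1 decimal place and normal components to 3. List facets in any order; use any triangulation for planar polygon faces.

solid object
 facet normal 0.136 0.272 -0.953
  outer loop
   vertex 0.8 3.2 1.2
   vertex 4.4 0.0 0.8
   vertex 0.2 0.0 0.2
  endloop
 endfacet
 facet normal -0.308 -0.907 0.288
  outer loop
   vertex 2.2 0.4 3.6
   vertex 0.0 1.4 4.4
   vertex 0.2 0.0 0.2
  endloop
 endfacet
 facet normal -0.018 -0.992 0.127
  outer loop
   vertex 2.2 0.4 3.6
   vertex 0.2 0.0 0.2
   vertex 4.4 0.0 0.8
  endloop
 endfacet
 facet normal -0.211 0.960 -0.185
  outer loop
   vertex 1.6 3.8 3.4
   vertex 3.6 4.2 3.2
   vertex 0.8 3.2 1.2
  endloop
 endfacet
 facet normal -0.972 0.206 -0.115
  outer loop
   vertex 0.4 3.4 4.6
   vertex 0.2 0.0 0.2
   vertex 0.0 1.4 4.4
  endloop
 endfacet
 facet normal -0.967 0.221 -0.127
  outer loop
   vertex 0.4 3.4 4.6
   vertex 0.8 3.2 1.2
   vertex 0.2 0.0 0.2
  endloop
 endfacet
 facet normal -0.404 0.909 -0.101
  outer loop
   vertex 0.4 3.4 4.6
   vertex 1.6 3.8 3.4
   vertex 0.8 3.2 1.2
  endloop
 endfacet
 facet normal -0.180 0.973 0.144
  outer loop
   vertex 0.4 3.4 4.6
   vertex 3.6 4.2 3.2
   vertex 1.6 3.8 3.4
  endloop
 endfacet
 facet normal 0.277 -0.150 0.949
  outer loop
   vertex 0.4 3.4 4.6
   vertex 0.0 1.4 4.4
   vertex 2.2 0.4 3.6
  endloop
 endfacet
 facet normal 0.364 0.508 -0.781
  outer loop
   vertex 3.8 3.2 2.6
   vertex 4.4 0.0 0.8
   vertex 0.8 3.2 1.2
  endloop
 endfacet
 facet normal 0.358 0.532 -0.767
  outer loop
   vertex 3.8 3.2 2.6
   vertex 0.8 3.2 1.2
   vertex 3.6 4.2 3.2
  endloop
 endfacet
 facet normal 0.694 -0.395 0.602
  outer loop
   vertex 4.2 3.0 3.0
   vertex 2.2 0.4 3.6
   vertex 4.4 0.0 0.8
  endloop
 endfacet
 facet normal 0.737 0.431 -0.521
  outer loop
   vertex 4.2 3.0 3.0
   vertex 4.4 0.0 0.8
   vertex 3.8 3.2 2.6
  endloop
 endfacet
 facet normal 0.734 0.451 -0.508
  outer loop
   vertex 4.2 3.0 3.0
   vertex 3.8 3.2 2.6
   vertex 3.6 4.2 3.2
  endloop
 endfacet
 facet normal 0.392 0.043 0.919
  outer loop
   vertex 4.2 3.0 3.0
   vertex 3.6 4.2 3.2
   vertex 0.4 3.4 4.6
  endloop
 endfacet
 facet normal 0.380 -0.079 0.922
  outer loop
   vertex 4.2 3.0 3.0
   vertex 0.4 3.4 4.6
   vertex 2.2 0.4 3.6
  endloop
 endfacet
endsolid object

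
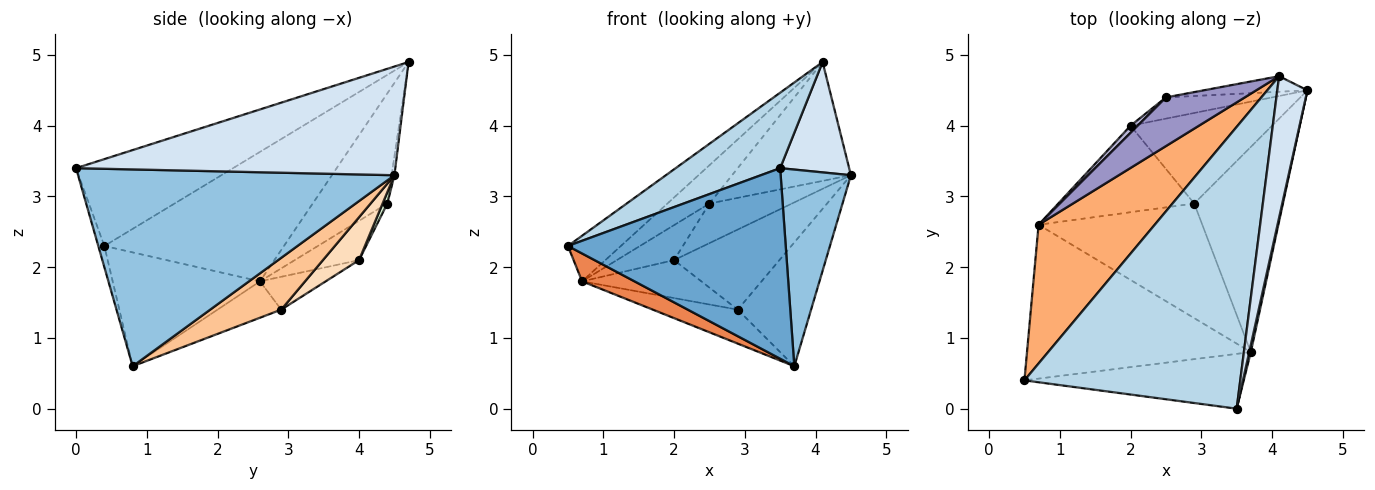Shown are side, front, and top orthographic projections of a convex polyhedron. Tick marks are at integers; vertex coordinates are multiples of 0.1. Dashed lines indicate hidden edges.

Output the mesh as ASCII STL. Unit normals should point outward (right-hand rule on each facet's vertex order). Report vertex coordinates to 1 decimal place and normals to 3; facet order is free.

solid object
 facet normal -0.027 -0.961 -0.276
  outer loop
   vertex 3.7 0.8 0.6
   vertex 3.5 0.0 3.4
   vertex 0.5 0.4 2.3
  endloop
 endfacet
 facet normal 0.976 -0.217 0.008
  outer loop
   vertex 3.7 0.8 0.6
   vertex 4.5 4.5 3.3
   vertex 3.5 0.0 3.4
  endloop
 endfacet
 facet normal -0.362 -0.241 0.900
  outer loop
   vertex 4.1 4.7 4.9
   vertex 0.5 0.4 2.3
   vertex 3.5 0.0 3.4
  endloop
 endfacet
 facet normal 0.943 -0.204 0.261
  outer loop
   vertex 4.1 4.7 4.9
   vertex 3.5 0.0 3.4
   vertex 4.5 4.5 3.3
  endloop
 endfacet
 facet normal -0.448 -0.159 -0.880
  outer loop
   vertex 0.7 2.6 1.8
   vertex 3.7 0.8 0.6
   vertex 0.5 0.4 2.3
  endloop
 endfacet
 facet normal -0.727 0.214 0.652
  outer loop
   vertex 0.7 2.6 1.8
   vertex 0.5 0.4 2.3
   vertex 4.1 4.7 4.9
  endloop
 endfacet
 facet normal 0.447 0.462 -0.766
  outer loop
   vertex 2.9 2.9 1.4
   vertex 4.5 4.5 3.3
   vertex 3.7 0.8 0.6
  endloop
 endfacet
 facet normal 0.221 0.646 -0.730
  outer loop
   vertex 2.9 2.9 1.4
   vertex 2.0 4.0 2.1
   vertex 4.5 4.5 3.3
  endloop
 endfacet
 facet normal -0.208 0.278 -0.938
  outer loop
   vertex 2.9 2.9 1.4
   vertex 3.7 0.8 0.6
   vertex 0.7 2.6 1.8
  endloop
 endfacet
 facet normal -0.216 0.392 -0.894
  outer loop
   vertex 2.9 2.9 1.4
   vertex 0.7 2.6 1.8
   vertex 2.0 4.0 2.1
  endloop
 endfacet
 facet normal -0.024 0.991 -0.130
  outer loop
   vertex 2.5 4.4 2.9
   vertex 4.1 4.7 4.9
   vertex 4.5 4.5 3.3
  endloop
 endfacet
 facet normal 0.050 0.880 -0.472
  outer loop
   vertex 2.5 4.4 2.9
   vertex 4.5 4.5 3.3
   vertex 2.0 4.0 2.1
  endloop
 endfacet
 facet normal -0.739 0.416 0.529
  outer loop
   vertex 2.5 4.4 2.9
   vertex 0.7 2.6 1.8
   vertex 4.1 4.7 4.9
  endloop
 endfacet
 facet normal -0.740 0.659 0.133
  outer loop
   vertex 2.5 4.4 2.9
   vertex 2.0 4.0 2.1
   vertex 0.7 2.6 1.8
  endloop
 endfacet
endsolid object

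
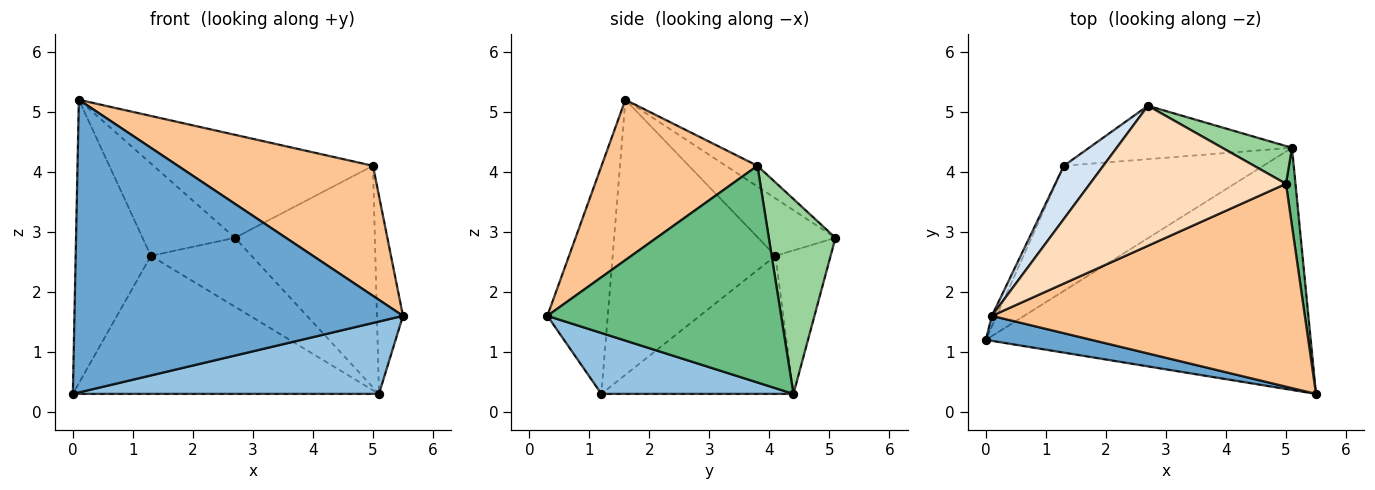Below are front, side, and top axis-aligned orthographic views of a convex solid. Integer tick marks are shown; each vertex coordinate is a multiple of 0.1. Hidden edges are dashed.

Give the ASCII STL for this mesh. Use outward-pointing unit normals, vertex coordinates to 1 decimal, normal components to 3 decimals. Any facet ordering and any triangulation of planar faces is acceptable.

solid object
 facet normal -0.180 -0.980 0.084
  outer loop
   vertex 0.1 1.6 5.2
   vertex 0.0 1.2 0.3
   vertex 5.5 0.3 1.6
  endloop
 endfacet
 facet normal 0.177 -0.282 -0.943
  outer loop
   vertex 5.1 4.4 0.3
   vertex 5.5 0.3 1.6
   vertex 0.0 1.2 0.3
  endloop
 endfacet
 facet normal -0.908 0.419 -0.016
  outer loop
   vertex 1.3 4.1 2.6
   vertex 0.0 1.2 0.3
   vertex 0.1 1.6 5.2
  endloop
 endfacet
 facet normal -0.588 0.702 0.403
  outer loop
   vertex 1.3 4.1 2.6
   vertex 0.1 1.6 5.2
   vertex 2.7 5.1 2.9
  endloop
 endfacet
 facet normal -0.422 0.672 -0.609
  outer loop
   vertex 1.3 4.1 2.6
   vertex 5.1 4.4 0.3
   vertex 0.0 1.2 0.3
  endloop
 endfacet
 facet normal -0.398 0.725 -0.562
  outer loop
   vertex 1.3 4.1 2.6
   vertex 2.7 5.1 2.9
   vertex 5.1 4.4 0.3
  endloop
 endfacet
 facet normal 0.396 -0.496 0.773
  outer loop
   vertex 5.0 3.8 4.1
   vertex 0.1 1.6 5.2
   vertex 5.5 0.3 1.6
  endloop
 endfacet
 facet normal -0.085 0.591 0.803
  outer loop
   vertex 5.0 3.8 4.1
   vertex 2.7 5.1 2.9
   vertex 0.1 1.6 5.2
  endloop
 endfacet
 facet normal 0.993 0.111 0.044
  outer loop
   vertex 5.0 3.8 4.1
   vertex 5.5 0.3 1.6
   vertex 5.1 4.4 0.3
  endloop
 endfacet
 facet normal 0.425 0.892 0.152
  outer loop
   vertex 5.0 3.8 4.1
   vertex 5.1 4.4 0.3
   vertex 2.7 5.1 2.9
  endloop
 endfacet
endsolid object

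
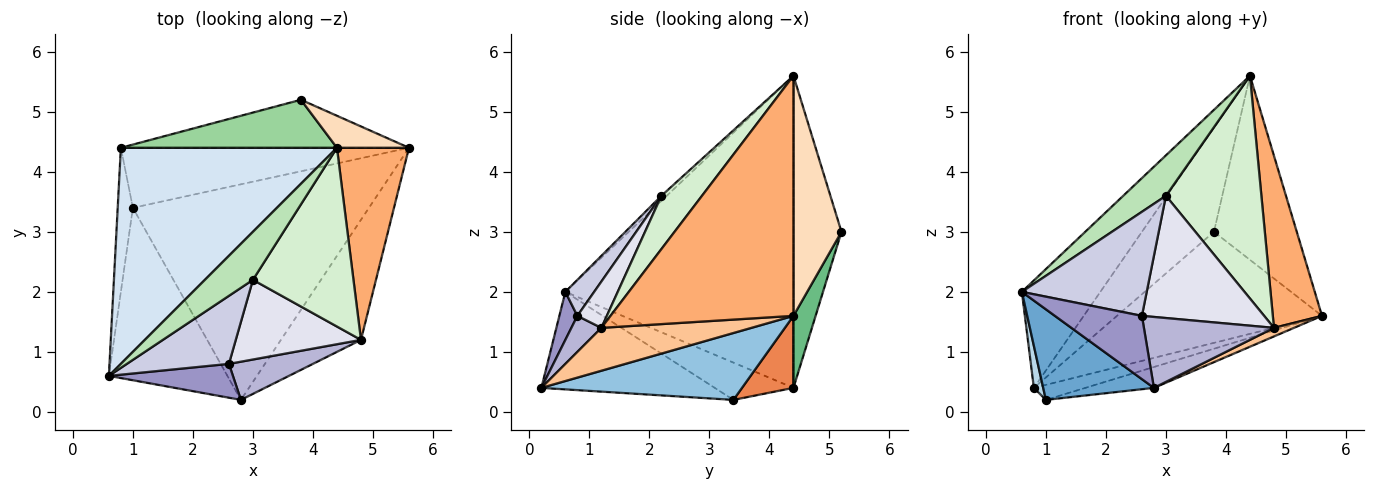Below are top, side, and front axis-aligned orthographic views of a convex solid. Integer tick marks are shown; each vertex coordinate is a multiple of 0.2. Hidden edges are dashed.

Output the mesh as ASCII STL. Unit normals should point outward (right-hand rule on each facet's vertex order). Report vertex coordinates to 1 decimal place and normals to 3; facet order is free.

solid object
 facet normal -0.589 -0.376 -0.716
  outer loop
   vertex 2.8 0.2 0.4
   vertex 0.6 0.6 2.0
   vertex 1.0 3.4 0.2
  endloop
 endfacet
 facet normal 0.271 0.093 -0.958
  outer loop
   vertex 2.8 0.2 0.4
   vertex 1.0 3.4 0.2
   vertex 5.6 4.4 1.6
  endloop
 endfacet
 facet normal -0.921 -0.109 -0.375
  outer loop
   vertex 0.8 4.4 0.4
   vertex 1.0 3.4 0.2
   vertex 0.6 0.6 2.0
  endloop
 endfacet
 facet normal -0.791 0.272 0.548
  outer loop
   vertex 0.8 4.4 0.4
   vertex 0.6 0.6 2.0
   vertex 4.4 4.4 5.6
  endloop
 endfacet
 facet normal 0.236 0.236 -0.943
  outer loop
   vertex 0.8 4.4 0.4
   vertex 5.6 4.4 1.6
   vertex 1.0 3.4 0.2
  endloop
 endfacet
 facet normal 0.928 -0.249 0.278
  outer loop
   vertex 4.8 1.2 1.4
   vertex 5.6 4.4 1.6
   vertex 4.4 4.4 5.6
  endloop
 endfacet
 facet normal 0.471 -0.063 -0.880
  outer loop
   vertex 4.8 1.2 1.4
   vertex 2.8 0.2 0.4
   vertex 5.6 4.4 1.6
  endloop
 endfacet
 facet normal 0.496 0.856 0.149
  outer loop
   vertex 3.8 5.2 3.0
   vertex 4.4 4.4 5.6
   vertex 5.6 4.4 1.6
  endloop
 endfacet
 facet normal 0.099 0.913 -0.395
  outer loop
   vertex 3.8 5.2 3.0
   vertex 5.6 4.4 1.6
   vertex 0.8 4.4 0.4
  endloop
 endfacet
 facet normal -0.518 0.777 0.358
  outer loop
   vertex 3.8 5.2 3.0
   vertex 0.8 4.4 0.4
   vertex 4.4 4.4 5.6
  endloop
 endfacet
 facet normal -0.080 -0.642 0.762
  outer loop
   vertex 3.0 2.2 3.6
   vertex 4.4 4.4 5.6
   vertex 0.6 0.6 2.0
  endloop
 endfacet
 facet normal 0.315 -0.740 0.594
  outer loop
   vertex 3.0 2.2 3.6
   vertex 4.8 1.2 1.4
   vertex 4.4 4.4 5.6
  endloop
 endfacet
 facet normal 0.180 -0.868 0.464
  outer loop
   vertex 2.6 0.8 1.6
   vertex 0.6 0.6 2.0
   vertex 2.8 0.2 0.4
  endloop
 endfacet
 facet normal 0.199 -0.863 0.465
  outer loop
   vertex 2.6 0.8 1.6
   vertex 2.8 0.2 0.4
   vertex 4.8 1.2 1.4
  endloop
 endfacet
 facet normal 0.190 -0.822 0.537
  outer loop
   vertex 2.6 0.8 1.6
   vertex 3.0 2.2 3.6
   vertex 0.6 0.6 2.0
  endloop
 endfacet
 facet normal 0.198 -0.821 0.535
  outer loop
   vertex 2.6 0.8 1.6
   vertex 4.8 1.2 1.4
   vertex 3.0 2.2 3.6
  endloop
 endfacet
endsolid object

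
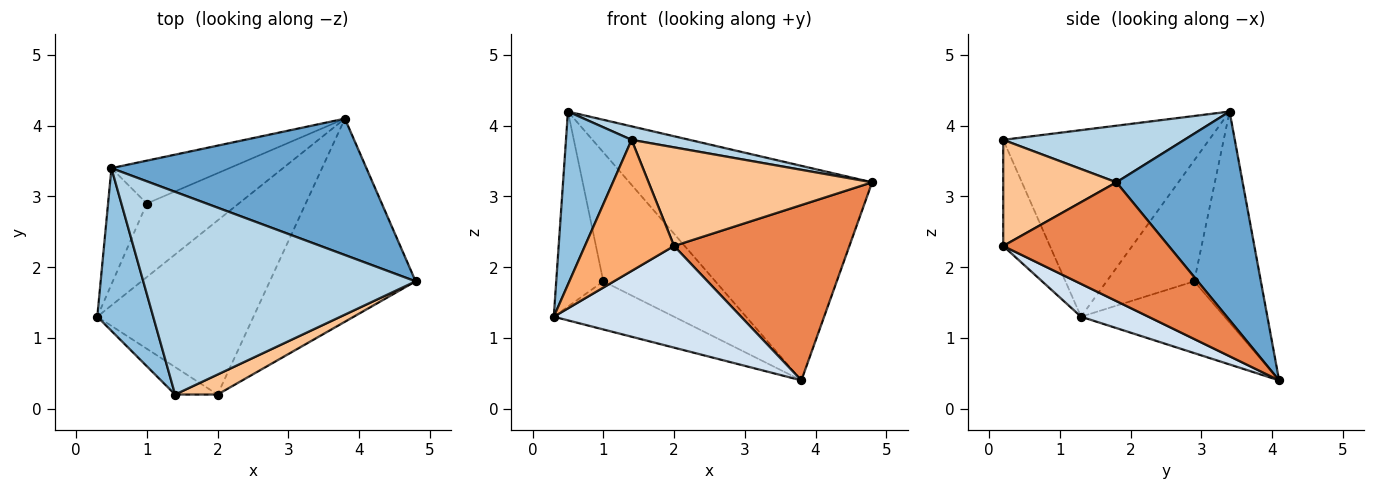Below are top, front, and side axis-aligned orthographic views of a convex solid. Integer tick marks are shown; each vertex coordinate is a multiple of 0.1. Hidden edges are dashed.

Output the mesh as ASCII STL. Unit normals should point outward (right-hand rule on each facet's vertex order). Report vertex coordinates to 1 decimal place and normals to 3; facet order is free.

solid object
 facet normal 0.402 0.773 0.491
  outer loop
   vertex 0.5 3.4 4.2
   vertex 4.8 1.8 3.2
   vertex 3.8 4.1 0.4
  endloop
 endfacet
 facet normal -0.916 -0.292 0.275
  outer loop
   vertex 1.4 0.2 3.8
   vertex 0.5 3.4 4.2
   vertex 0.3 1.3 1.3
  endloop
 endfacet
 facet normal 0.203 -0.065 0.977
  outer loop
   vertex 1.4 0.2 3.8
   vertex 4.8 1.8 3.2
   vertex 0.5 3.4 4.2
  endloop
 endfacet
 facet normal 0.179 -0.496 -0.850
  outer loop
   vertex 2.0 0.2 2.3
   vertex 0.3 1.3 1.3
   vertex 3.8 4.1 0.4
  endloop
 endfacet
 facet normal 0.525 -0.556 -0.644
  outer loop
   vertex 2.0 0.2 2.3
   vertex 3.8 4.1 0.4
   vertex 4.8 1.8 3.2
  endloop
 endfacet
 facet normal -0.456 -0.871 -0.182
  outer loop
   vertex 2.0 0.2 2.3
   vertex 1.4 0.2 3.8
   vertex 0.3 1.3 1.3
  endloop
 endfacet
 facet normal 0.445 -0.878 0.178
  outer loop
   vertex 2.0 0.2 2.3
   vertex 4.8 1.8 3.2
   vertex 1.4 0.2 3.8
  endloop
 endfacet
 facet normal -0.547 0.458 -0.701
  outer loop
   vertex 1.0 2.9 1.8
   vertex 3.8 4.1 0.4
   vertex 0.3 1.3 1.3
  endloop
 endfacet
 facet normal -0.848 0.456 -0.272
  outer loop
   vertex 1.0 2.9 1.8
   vertex 0.3 1.3 1.3
   vertex 0.5 3.4 4.2
  endloop
 endfacet
 facet normal -0.491 0.826 -0.275
  outer loop
   vertex 1.0 2.9 1.8
   vertex 0.5 3.4 4.2
   vertex 3.8 4.1 0.4
  endloop
 endfacet
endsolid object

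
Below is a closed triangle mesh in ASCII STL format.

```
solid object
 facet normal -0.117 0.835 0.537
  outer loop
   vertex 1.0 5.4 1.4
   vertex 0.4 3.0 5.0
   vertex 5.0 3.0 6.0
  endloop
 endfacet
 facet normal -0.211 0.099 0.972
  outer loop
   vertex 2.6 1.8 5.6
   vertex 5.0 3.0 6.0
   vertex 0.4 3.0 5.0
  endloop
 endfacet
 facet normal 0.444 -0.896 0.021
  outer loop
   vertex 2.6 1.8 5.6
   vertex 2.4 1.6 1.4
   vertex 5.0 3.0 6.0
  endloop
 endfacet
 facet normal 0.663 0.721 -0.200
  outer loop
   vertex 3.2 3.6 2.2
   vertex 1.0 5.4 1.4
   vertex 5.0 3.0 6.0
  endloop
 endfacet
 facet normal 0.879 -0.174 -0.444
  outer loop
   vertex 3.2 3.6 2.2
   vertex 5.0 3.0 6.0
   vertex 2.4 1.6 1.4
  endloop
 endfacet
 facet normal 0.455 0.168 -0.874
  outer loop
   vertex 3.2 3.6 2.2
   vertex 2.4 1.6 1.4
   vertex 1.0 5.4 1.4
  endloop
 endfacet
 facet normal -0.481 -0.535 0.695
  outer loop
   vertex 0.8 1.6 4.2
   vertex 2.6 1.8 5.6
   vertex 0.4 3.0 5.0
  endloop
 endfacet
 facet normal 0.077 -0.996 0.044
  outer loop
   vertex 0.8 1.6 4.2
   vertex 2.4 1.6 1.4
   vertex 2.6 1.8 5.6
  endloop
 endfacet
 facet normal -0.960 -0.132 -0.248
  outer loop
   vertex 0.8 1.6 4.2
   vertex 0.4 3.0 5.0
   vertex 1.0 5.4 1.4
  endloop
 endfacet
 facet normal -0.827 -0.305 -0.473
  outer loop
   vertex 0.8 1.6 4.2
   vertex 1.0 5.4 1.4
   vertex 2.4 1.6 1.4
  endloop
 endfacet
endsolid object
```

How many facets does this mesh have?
10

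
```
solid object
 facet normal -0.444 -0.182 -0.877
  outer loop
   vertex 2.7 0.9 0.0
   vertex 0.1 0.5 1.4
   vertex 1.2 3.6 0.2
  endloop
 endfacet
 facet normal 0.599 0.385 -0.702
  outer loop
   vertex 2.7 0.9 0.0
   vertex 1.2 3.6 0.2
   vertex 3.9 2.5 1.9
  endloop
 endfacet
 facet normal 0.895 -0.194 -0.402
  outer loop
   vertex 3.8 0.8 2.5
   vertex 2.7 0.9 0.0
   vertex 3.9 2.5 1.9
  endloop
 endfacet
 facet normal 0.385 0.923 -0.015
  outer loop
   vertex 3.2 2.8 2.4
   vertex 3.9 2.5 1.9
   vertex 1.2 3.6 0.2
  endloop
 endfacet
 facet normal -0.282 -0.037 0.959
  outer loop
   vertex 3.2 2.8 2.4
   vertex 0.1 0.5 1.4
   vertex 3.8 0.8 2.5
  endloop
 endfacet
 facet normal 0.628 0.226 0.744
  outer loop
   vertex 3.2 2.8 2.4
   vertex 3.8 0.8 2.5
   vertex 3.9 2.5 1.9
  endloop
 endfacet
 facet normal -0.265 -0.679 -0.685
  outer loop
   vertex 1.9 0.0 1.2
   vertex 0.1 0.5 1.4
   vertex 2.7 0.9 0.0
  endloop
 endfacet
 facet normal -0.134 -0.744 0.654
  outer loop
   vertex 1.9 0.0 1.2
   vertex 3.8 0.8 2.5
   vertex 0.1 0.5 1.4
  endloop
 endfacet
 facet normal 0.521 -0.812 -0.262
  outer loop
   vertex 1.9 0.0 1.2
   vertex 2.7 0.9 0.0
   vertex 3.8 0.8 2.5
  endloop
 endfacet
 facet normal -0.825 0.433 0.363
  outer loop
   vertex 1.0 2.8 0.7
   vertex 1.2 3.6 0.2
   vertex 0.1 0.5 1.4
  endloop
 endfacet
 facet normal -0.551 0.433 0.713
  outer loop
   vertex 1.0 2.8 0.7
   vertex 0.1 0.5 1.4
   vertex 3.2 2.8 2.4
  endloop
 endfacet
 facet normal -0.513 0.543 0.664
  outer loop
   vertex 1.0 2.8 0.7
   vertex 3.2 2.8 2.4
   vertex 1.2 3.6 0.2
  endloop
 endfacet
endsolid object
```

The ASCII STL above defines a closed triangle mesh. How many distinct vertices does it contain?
8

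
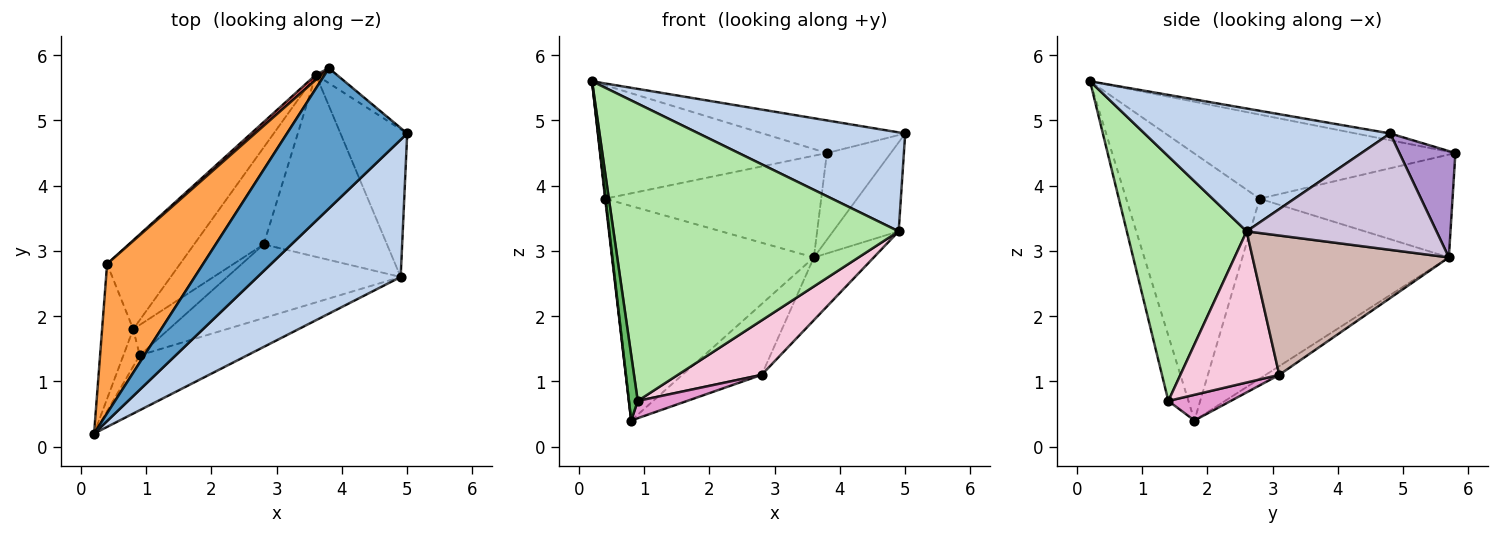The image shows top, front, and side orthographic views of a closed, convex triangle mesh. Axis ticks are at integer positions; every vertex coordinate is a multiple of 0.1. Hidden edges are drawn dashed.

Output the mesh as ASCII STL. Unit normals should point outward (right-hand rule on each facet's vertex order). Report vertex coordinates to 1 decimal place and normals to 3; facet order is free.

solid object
 facet normal -0.055 0.226 0.973
  outer loop
   vertex 3.8 5.8 4.5
   vertex 0.2 0.2 5.6
   vertex 5.0 4.8 4.8
  endloop
 endfacet
 facet normal 0.571 -0.480 0.666
  outer loop
   vertex 4.9 2.6 3.3
   vertex 5.0 4.8 4.8
   vertex 0.2 0.2 5.6
  endloop
 endfacet
 facet normal -0.572 0.496 0.653
  outer loop
   vertex 0.4 2.8 3.8
   vertex 0.2 0.2 5.6
   vertex 3.8 5.8 4.5
  endloop
 endfacet
 facet normal -0.993 -0.004 -0.116
  outer loop
   vertex 0.4 2.8 3.8
   vertex 0.8 1.8 0.4
   vertex 0.2 0.2 5.6
  endloop
 endfacet
 facet normal -0.893 -0.391 -0.223
  outer loop
   vertex 0.9 1.4 0.7
   vertex 0.2 0.2 5.6
   vertex 0.8 1.8 0.4
  endloop
 endfacet
 facet normal 0.382 -0.909 -0.168
  outer loop
   vertex 0.9 1.4 0.7
   vertex 4.9 2.6 3.3
   vertex 0.2 0.2 5.6
  endloop
 endfacet
 facet normal -0.665 0.746 0.037
  outer loop
   vertex 3.6 5.7 2.9
   vertex 0.4 2.8 3.8
   vertex 3.8 5.8 4.5
  endloop
 endfacet
 facet normal -0.687 0.671 -0.278
  outer loop
   vertex 3.6 5.7 2.9
   vertex 0.8 1.8 0.4
   vertex 0.4 2.8 3.8
  endloop
 endfacet
 facet normal 0.654 0.746 -0.128
  outer loop
   vertex 3.6 5.7 2.9
   vertex 3.8 5.8 4.5
   vertex 5.0 4.8 4.8
  endloop
 endfacet
 facet normal 0.831 0.287 -0.476
  outer loop
   vertex 3.6 5.7 2.9
   vertex 5.0 4.8 4.8
   vertex 4.9 2.6 3.3
  endloop
 endfacet
 facet normal -0.100 0.587 -0.803
  outer loop
   vertex 2.8 3.1 1.1
   vertex 0.8 1.8 0.4
   vertex 3.6 5.7 2.9
  endloop
 endfacet
 facet normal 0.730 0.223 -0.646
  outer loop
   vertex 2.8 3.1 1.1
   vertex 3.6 5.7 2.9
   vertex 4.9 2.6 3.3
  endloop
 endfacet
 facet normal 0.531 -0.420 -0.736
  outer loop
   vertex 2.8 3.1 1.1
   vertex 0.9 1.4 0.7
   vertex 0.8 1.8 0.4
  endloop
 endfacet
 facet normal 0.574 -0.487 -0.659
  outer loop
   vertex 2.8 3.1 1.1
   vertex 4.9 2.6 3.3
   vertex 0.9 1.4 0.7
  endloop
 endfacet
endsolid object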